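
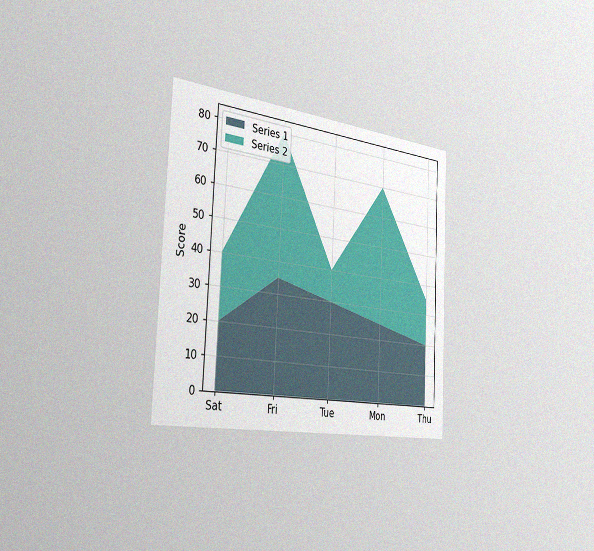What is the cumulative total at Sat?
The chart is tilted about 3° clockwise and viewed slightly from the left, with some photo noise. The stacked total at Sat reaches 40.

40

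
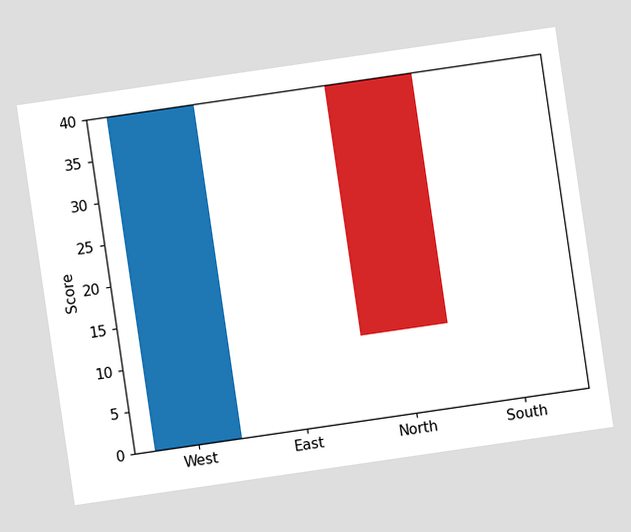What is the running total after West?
40

The chart is tilted about 8° counter-clockwise. After West the running total reaches 40.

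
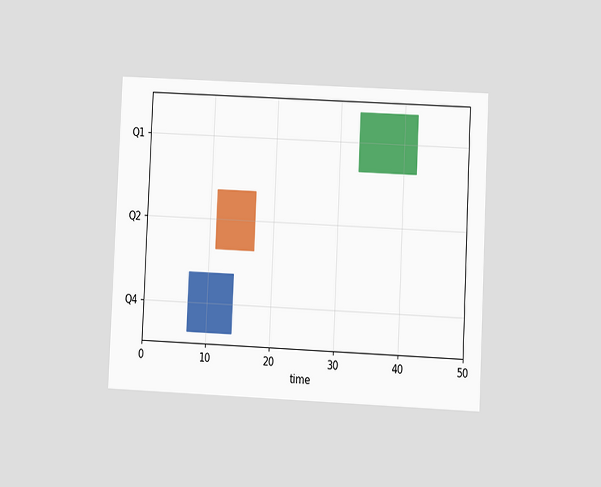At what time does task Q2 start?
11

The chart is tilted about 3° clockwise and viewed at a slight angle. The Q2 bar begins at t=11.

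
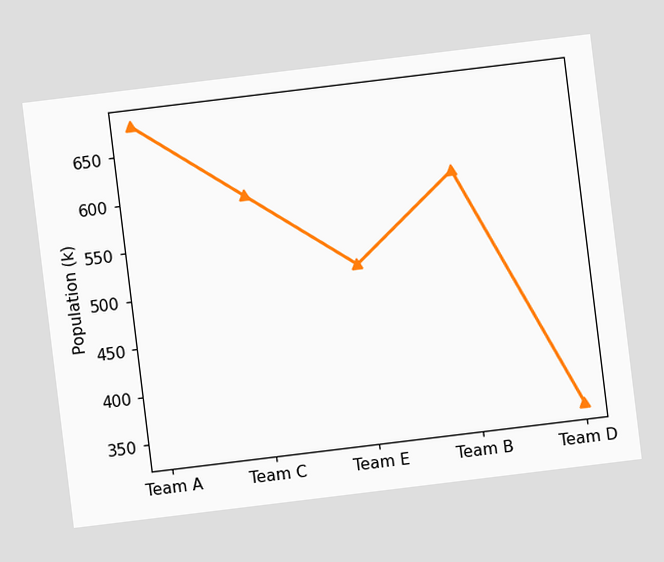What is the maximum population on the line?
680k

The chart is tilted about 7° counter-clockwise. The highest point is at Team A, and reading across to the y-axis gives 680k.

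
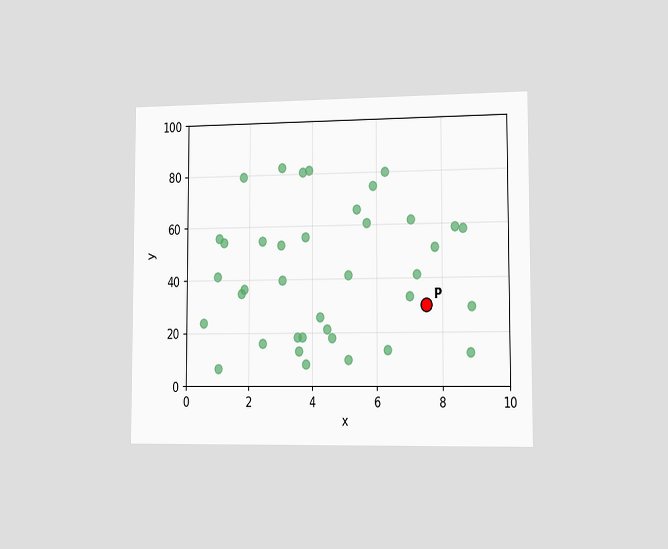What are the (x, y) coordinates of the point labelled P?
The chart is viewed slightly from the right. Following the gridlines from P to each axis, P sits at (7.5, 30).

(7.5, 30)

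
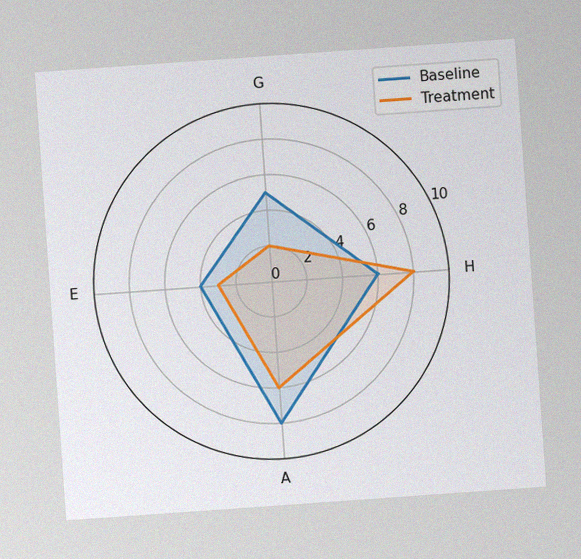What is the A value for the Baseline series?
The chart is tilted about 4° counter-clockwise, with some photo noise. On the A axis, Baseline reaches 8.

8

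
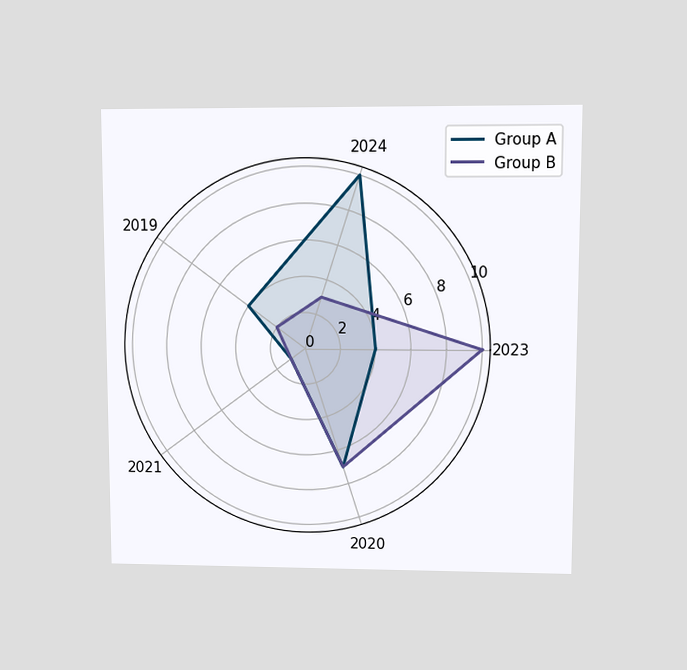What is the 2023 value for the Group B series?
10

The chart is viewed at a slight angle. On the 2023 axis, Group B reaches 10.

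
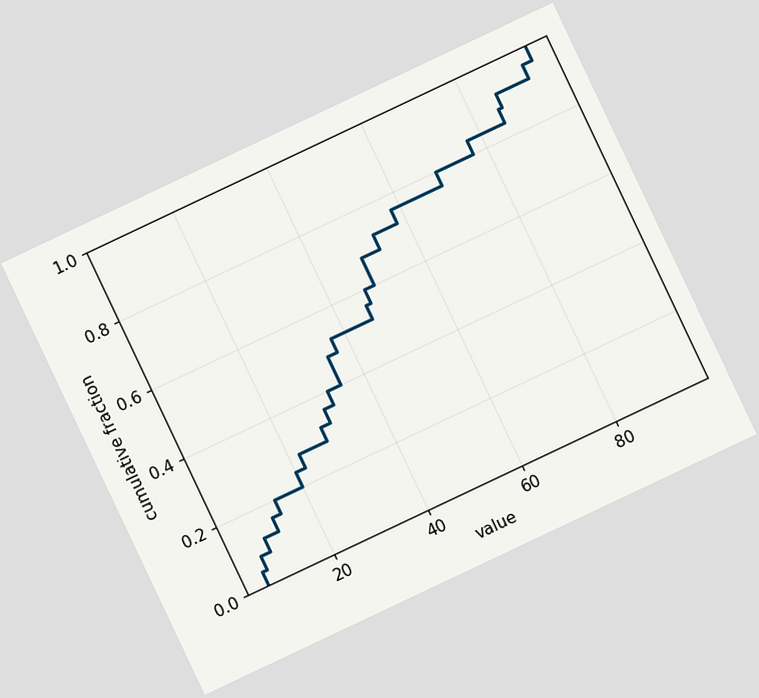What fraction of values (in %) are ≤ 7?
The chart is tilted about 25° counter-clockwise. At x=7 the ECDF step is at 8%.

8%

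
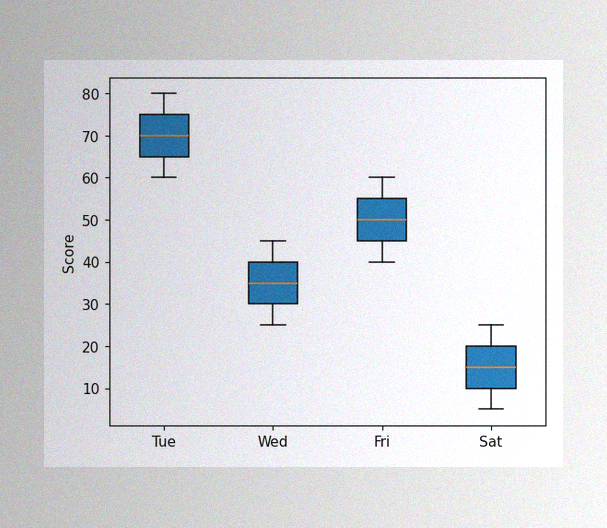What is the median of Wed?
35

The image has some photo noise and uneven lighting. The median line in the Wed box sits at 35.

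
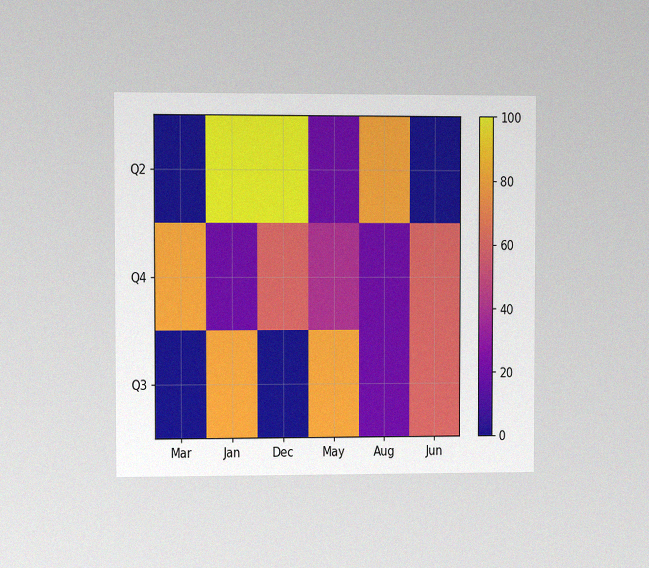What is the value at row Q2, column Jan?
The chart is viewed at a slight angle, with some photo noise. Matching cell (Q2, Jan) against the colorbar gives 100.

100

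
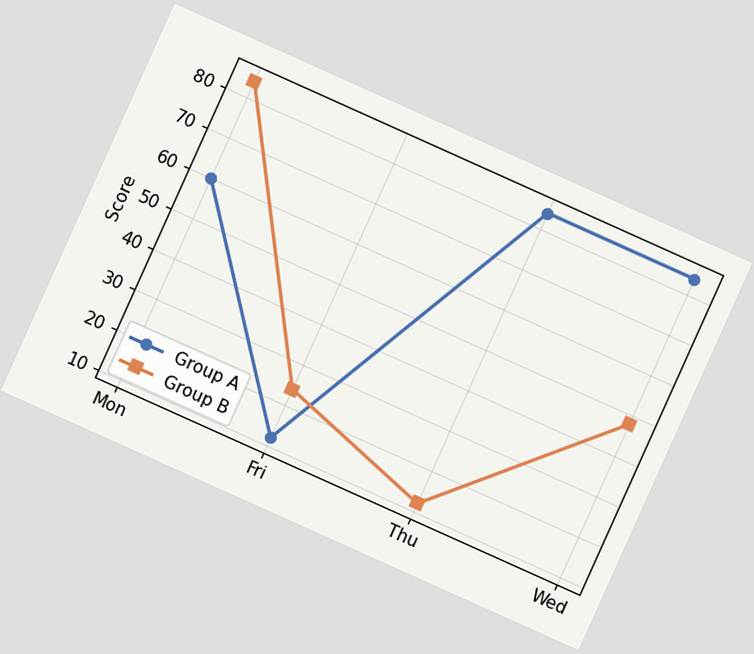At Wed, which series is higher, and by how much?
The chart is tilted about 24° clockwise. At Wed, Group A sits above the other line by 36.

Group A, by 36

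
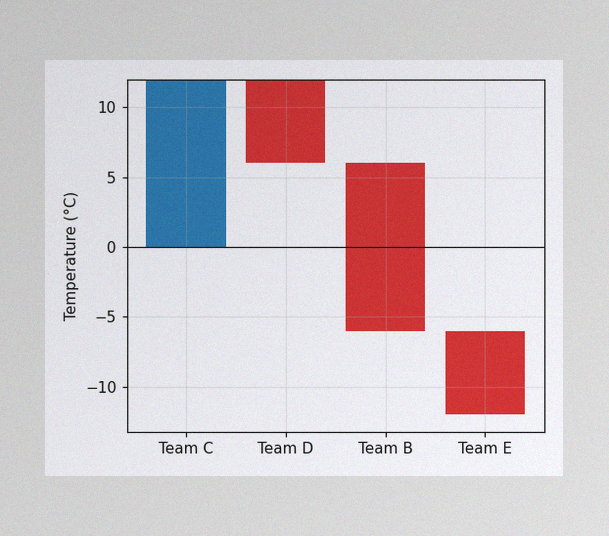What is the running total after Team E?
The image has some photo noise and uneven lighting. After Team E the running total reaches -12°C.

-12°C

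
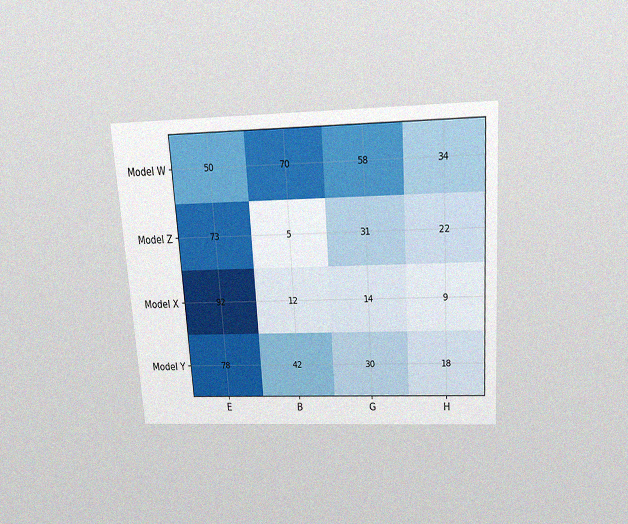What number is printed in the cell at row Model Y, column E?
The chart is tilted about 4° counter-clockwise and viewed slightly from above, with some photo noise. The (Model Y, E) cell reads 78.

78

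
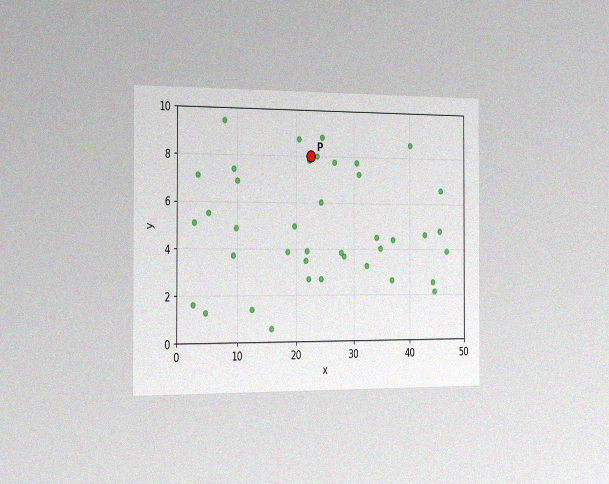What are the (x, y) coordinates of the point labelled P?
(22.5, 8)

The chart is viewed slightly from the left, with some photo noise. Following the gridlines from P to each axis, P sits at (22.5, 8).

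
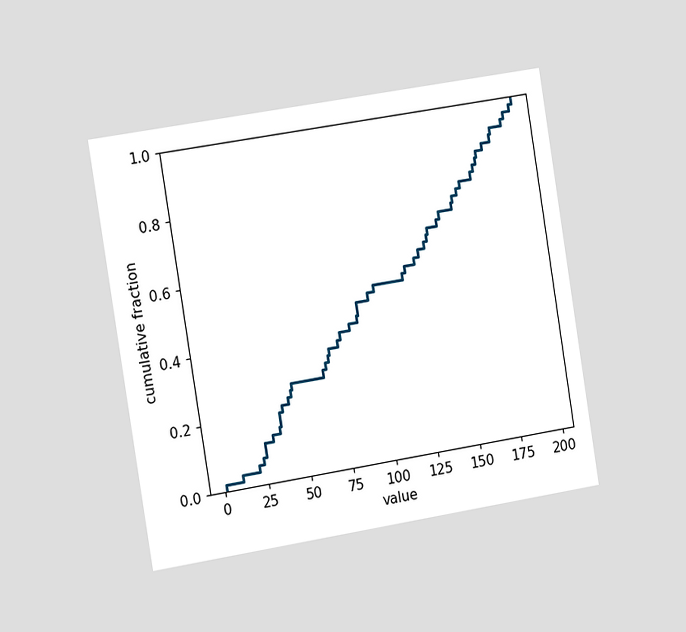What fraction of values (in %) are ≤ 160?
78%

The chart is tilted about 9° counter-clockwise and viewed slightly from the left. At x=160 the ECDF step is at 78%.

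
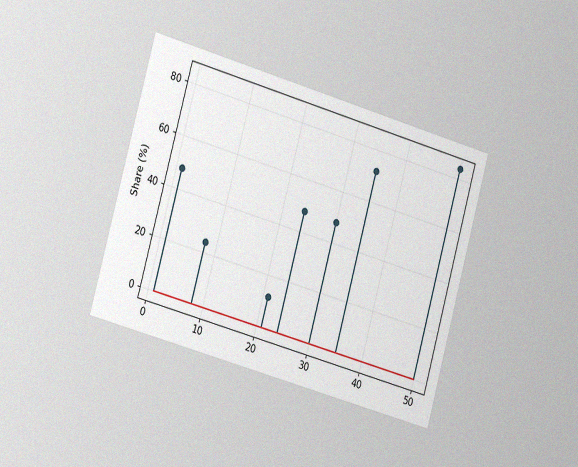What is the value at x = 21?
12%

The chart is tilted about 16° clockwise and viewed slightly from the left, with some photo noise. The stem at x=21 reaches 12%.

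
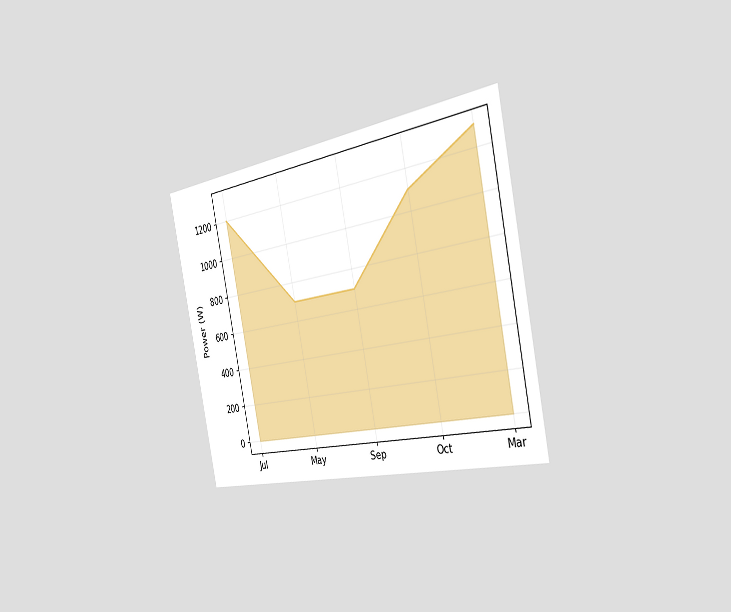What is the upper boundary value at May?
The chart is tilted about 12° counter-clockwise and viewed slightly from the right. At May the upper boundary is at 700W.

700W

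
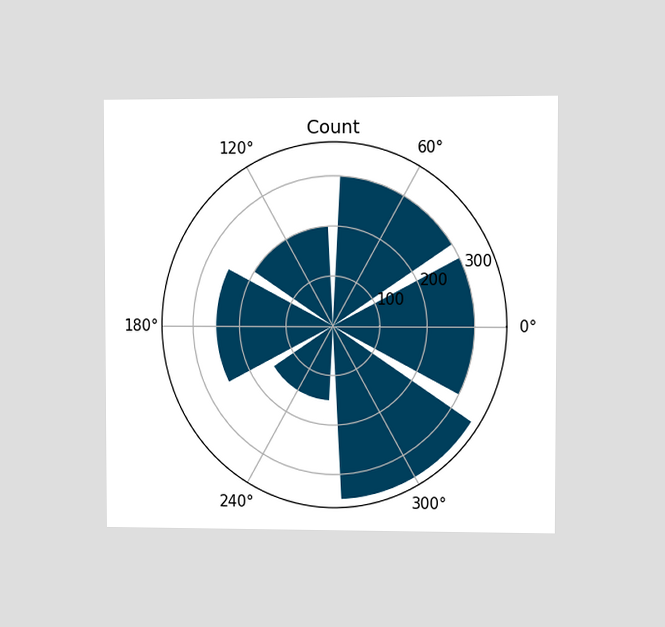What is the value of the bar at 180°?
The chart is viewed at a slight angle. The bar at 180° reaches 250 on the radial axis.

250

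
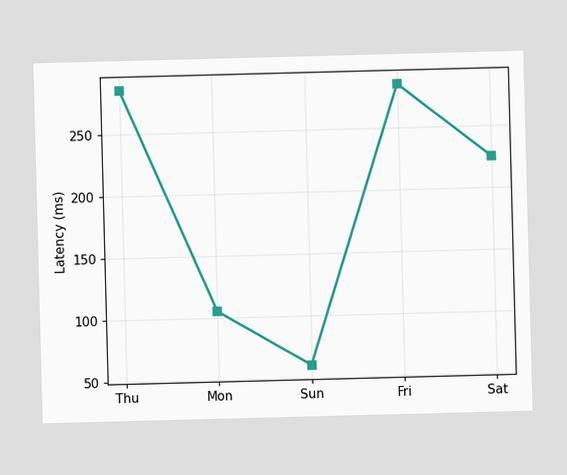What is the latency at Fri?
At Fri, the line is at 285ms.

285ms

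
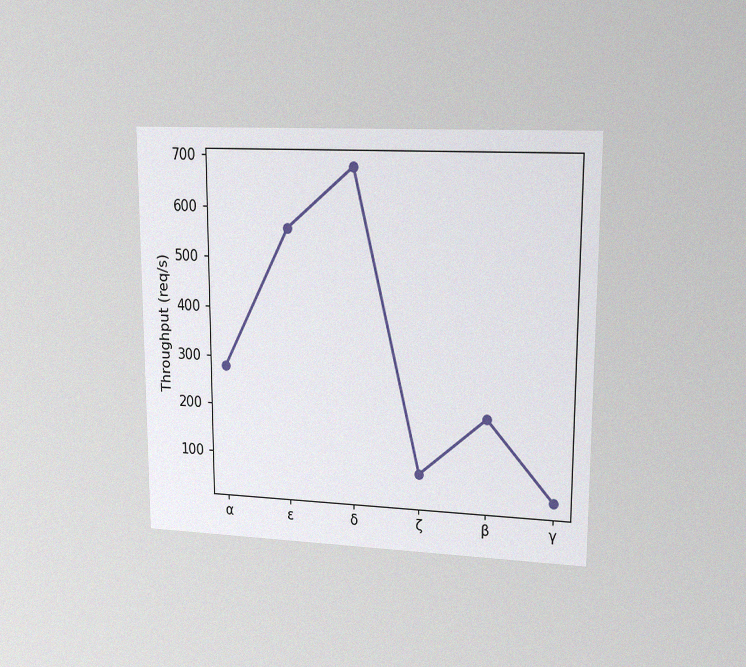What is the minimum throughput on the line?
40req/s

The chart is viewed at a slight angle, with some photo noise. The lowest point is at γ, and reading across to the y-axis gives 40req/s.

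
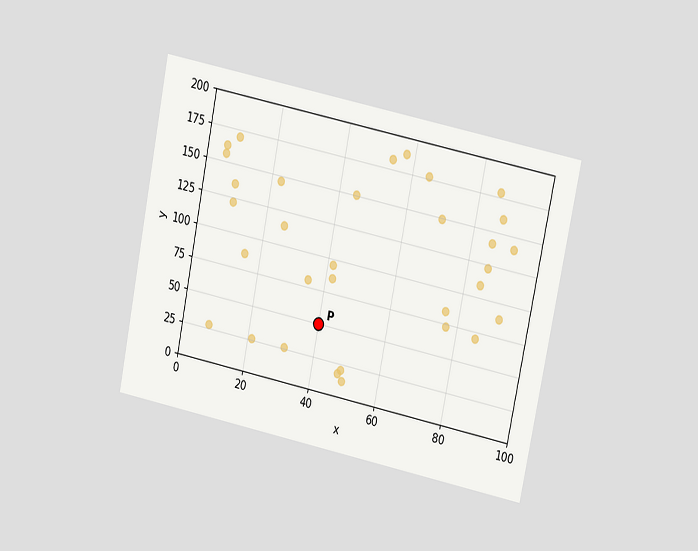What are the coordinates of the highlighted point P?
(40, 50)

The chart is tilted about 12° clockwise and viewed at a slight angle. Following the gridlines from P to each axis, P sits at (40, 50).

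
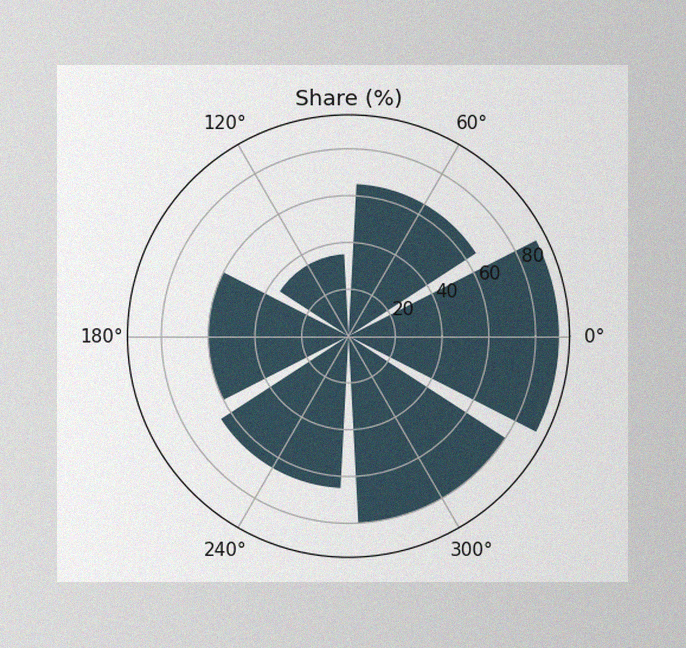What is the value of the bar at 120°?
The image has some photo noise and uneven lighting. The bar at 120° reaches 35% on the radial axis.

35%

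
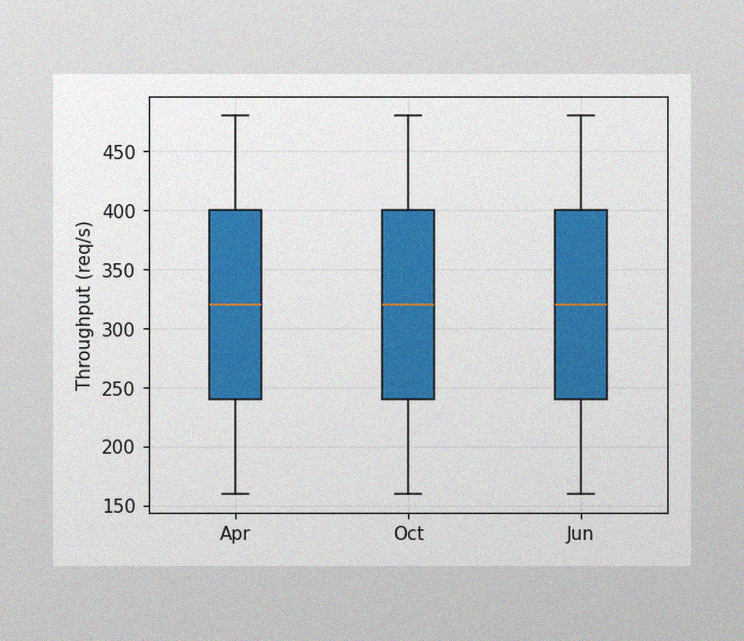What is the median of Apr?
320req/s

The image has some photo noise and uneven lighting. The median line in the Apr box sits at 320req/s.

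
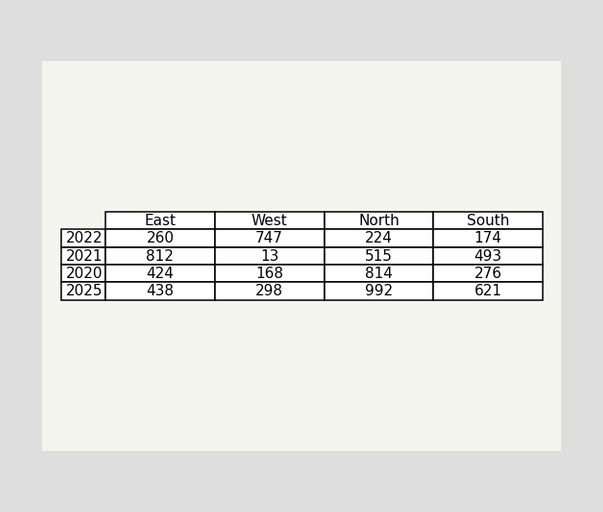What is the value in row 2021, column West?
13

The (2021, West) cell reads 13.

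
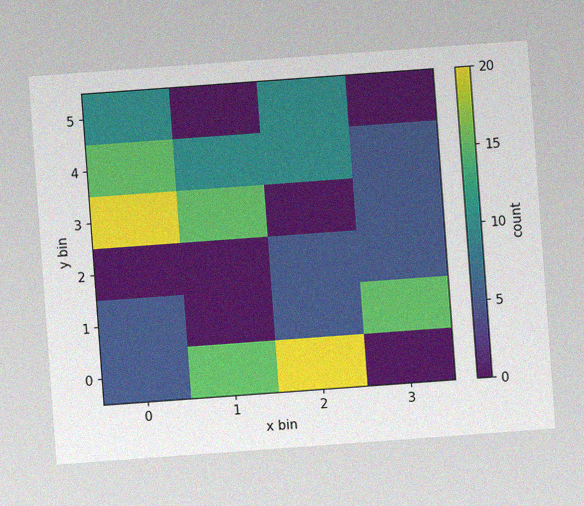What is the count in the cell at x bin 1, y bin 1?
The chart is tilted about 4° counter-clockwise, with some photo noise. Matching the cell (1, 1) against the colorbar gives 0.

0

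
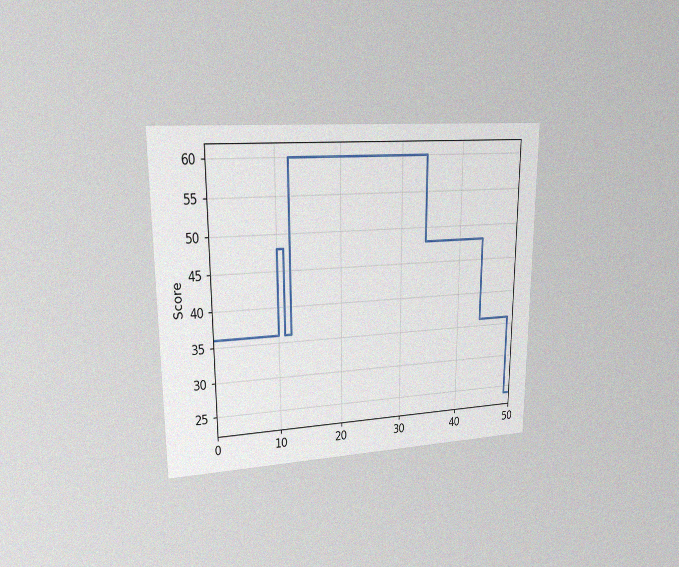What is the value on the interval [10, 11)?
The chart is viewed at a slight angle, with some photo noise. On [10, 11) the step sits at 48.

48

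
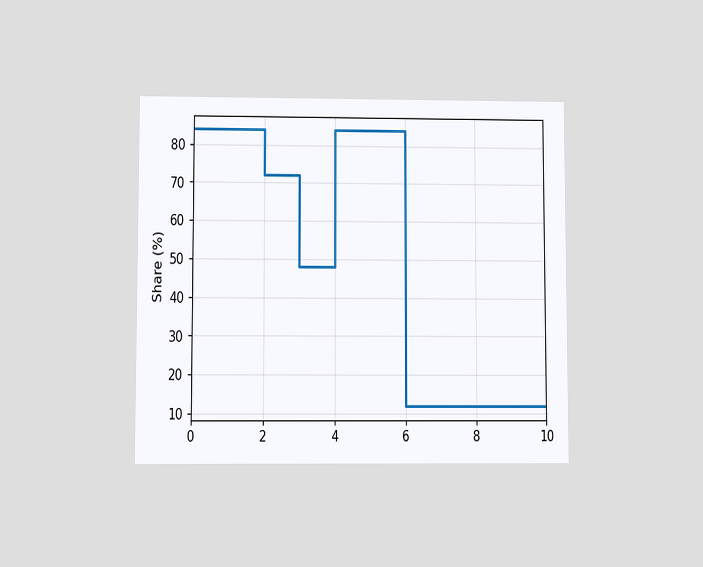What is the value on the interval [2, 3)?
The chart is viewed at a slight angle. On [2, 3) the step sits at 72%.

72%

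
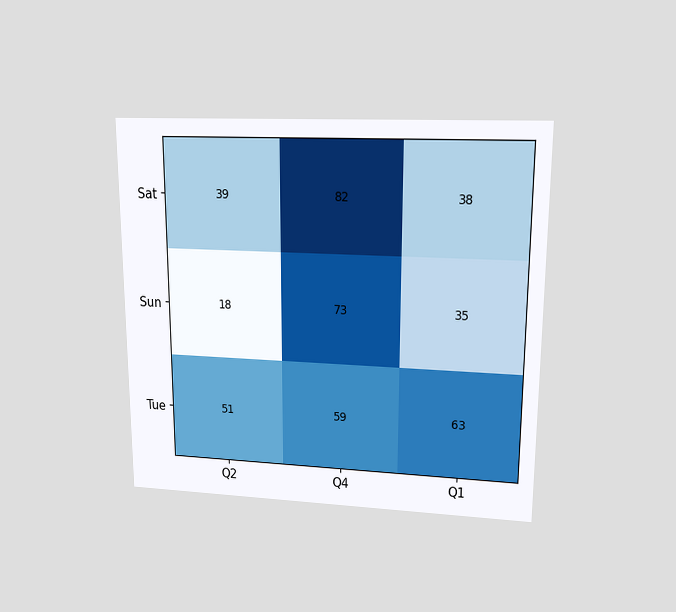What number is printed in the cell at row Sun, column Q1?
The chart is viewed at a slight angle. The (Sun, Q1) cell reads 35.

35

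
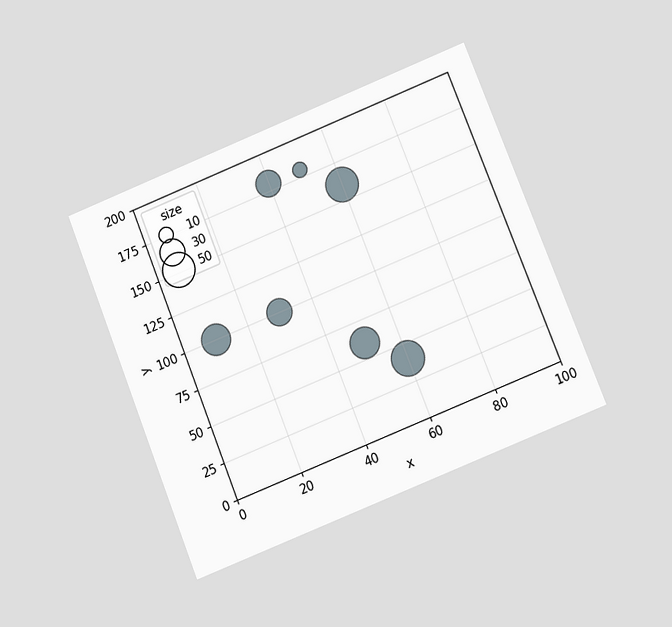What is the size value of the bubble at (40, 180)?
30

The chart is tilted about 22° counter-clockwise and viewed at a slight angle. Matching the bubble at (40, 180) against the size legend gives 30.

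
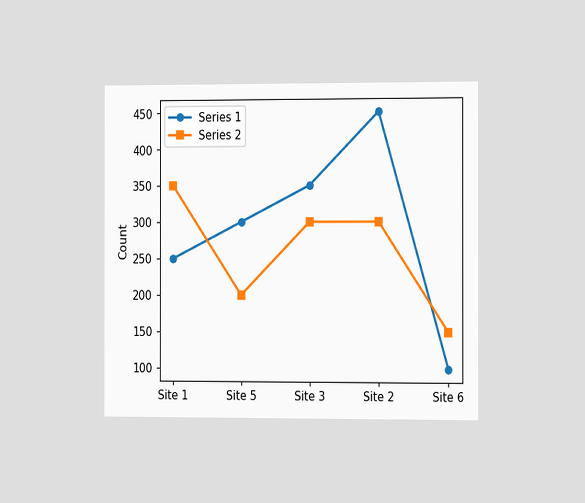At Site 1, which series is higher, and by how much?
Series 2, by 100

The chart is viewed slightly from the right. At Site 1, Series 2 sits above the other line by 100.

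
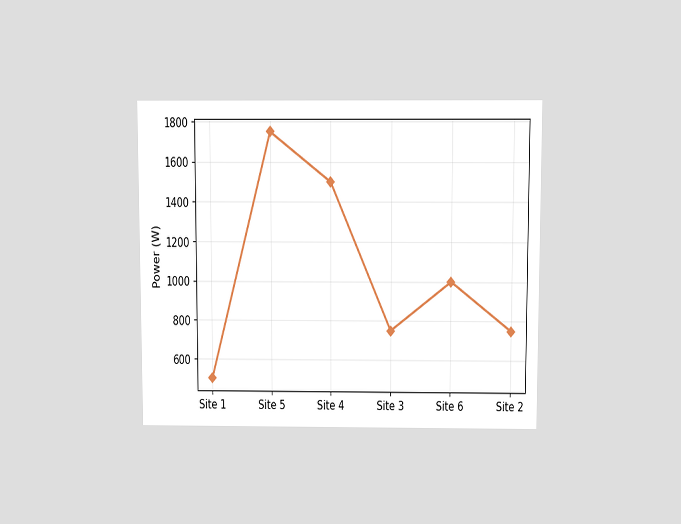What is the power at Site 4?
The chart is viewed slightly from above. At Site 4, the line is at 1500W.

1500W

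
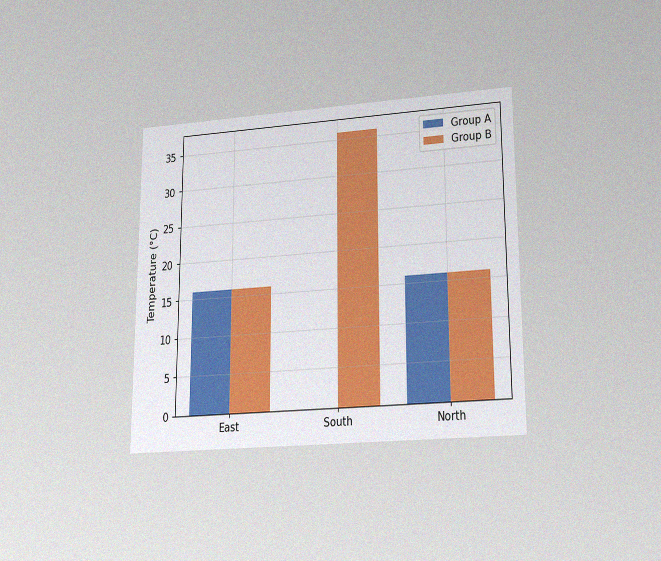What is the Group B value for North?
The chart is viewed slightly from below, with some photo noise. The Group B bar at North reaches 16°C on the y-axis.

16°C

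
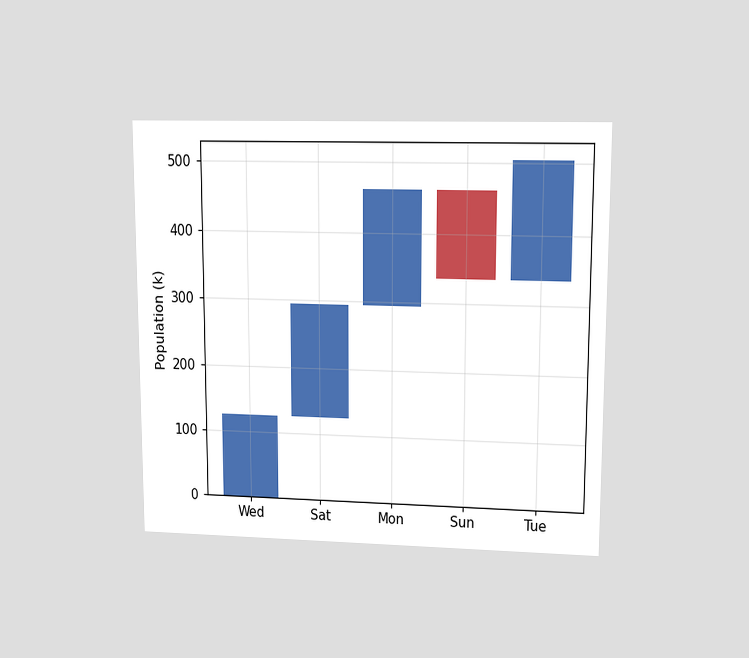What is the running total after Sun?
336k

The chart is viewed at a slight angle. After Sun the running total reaches 336k.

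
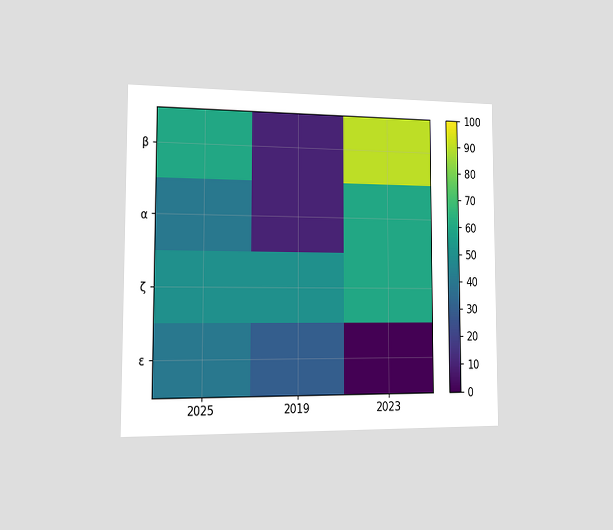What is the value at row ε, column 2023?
0

The chart is viewed slightly from the left. Matching cell (ε, 2023) against the colorbar gives 0.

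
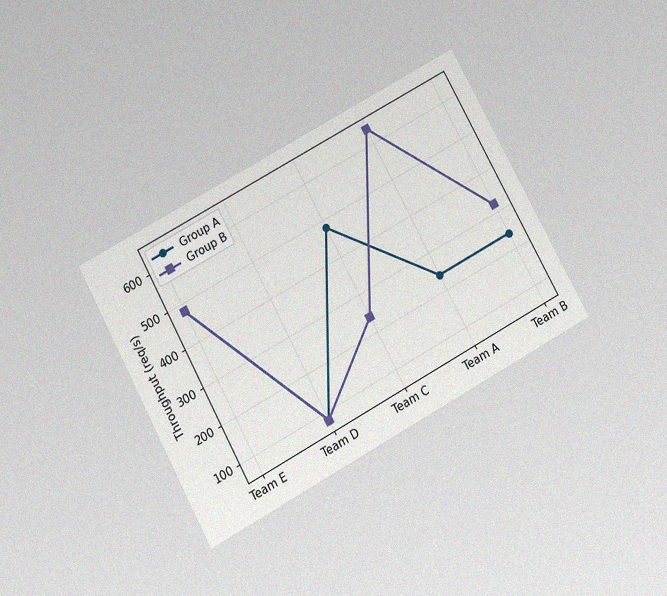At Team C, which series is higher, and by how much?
Group A, by 240req/s

The chart is tilted about 29° counter-clockwise and viewed slightly from below, with some photo noise. At Team C, Group A sits above the other line by 240req/s.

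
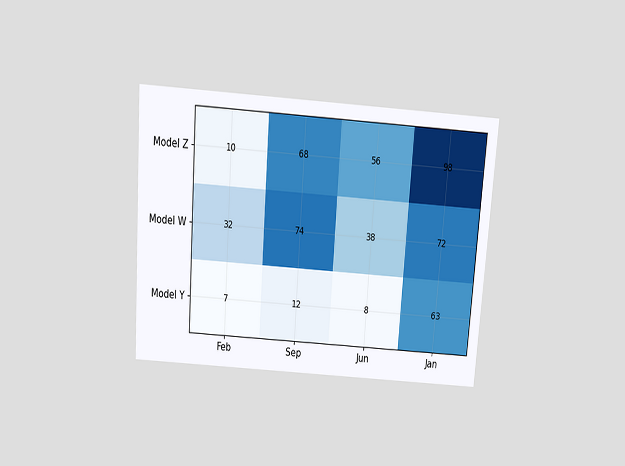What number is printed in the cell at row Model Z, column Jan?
The chart is tilted about 4° clockwise and viewed slightly from above. The (Model Z, Jan) cell reads 98.

98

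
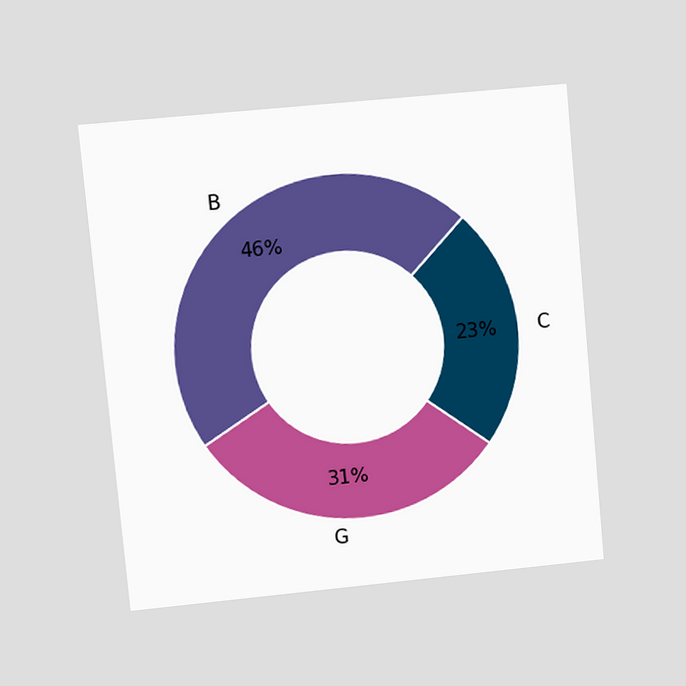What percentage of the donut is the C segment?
23%

The chart is tilted about 5° counter-clockwise and viewed at a slight angle. The C segment takes up 23% of the ring.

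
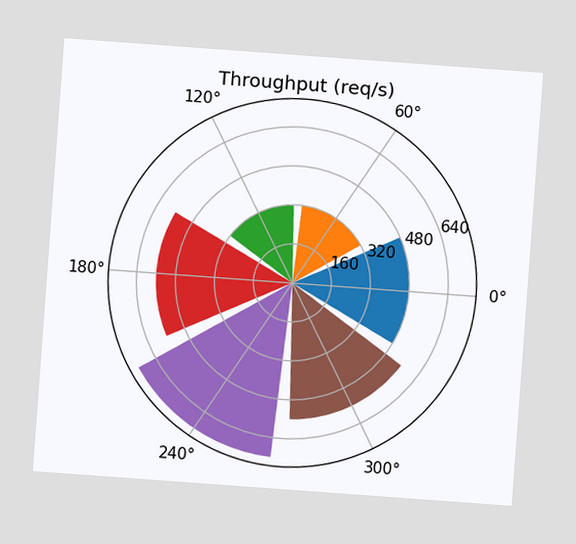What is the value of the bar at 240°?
720req/s

The chart is tilted about 4° clockwise. The bar at 240° reaches 720req/s on the radial axis.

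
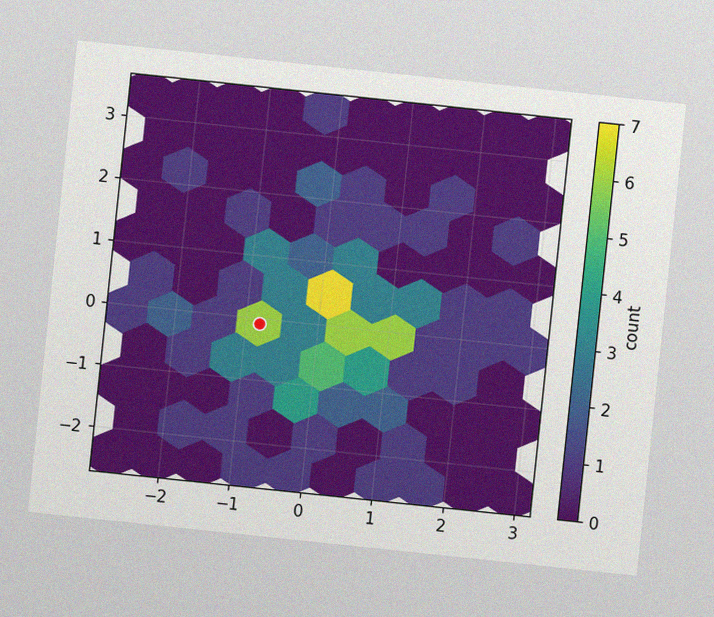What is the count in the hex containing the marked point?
6

The chart is tilted about 6° clockwise, with some photo noise. The marked hex reads 6 on the colorbar.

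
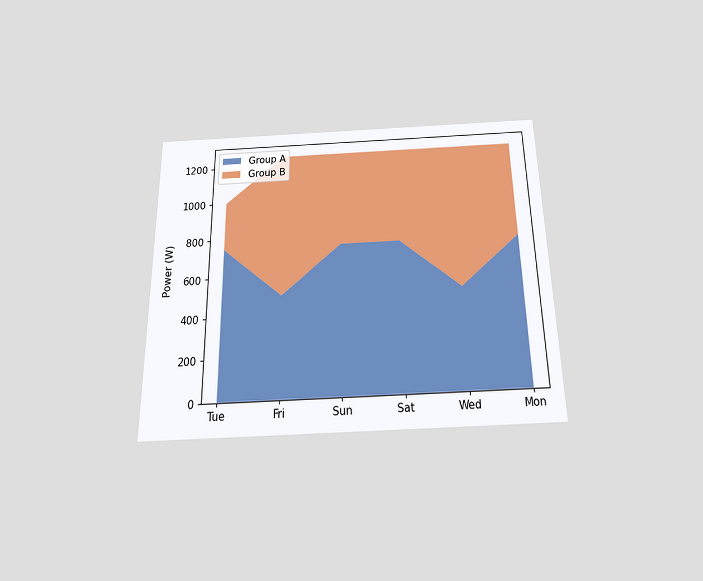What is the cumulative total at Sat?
1250W

The chart is viewed slightly from below. The stacked total at Sat reaches 1250W.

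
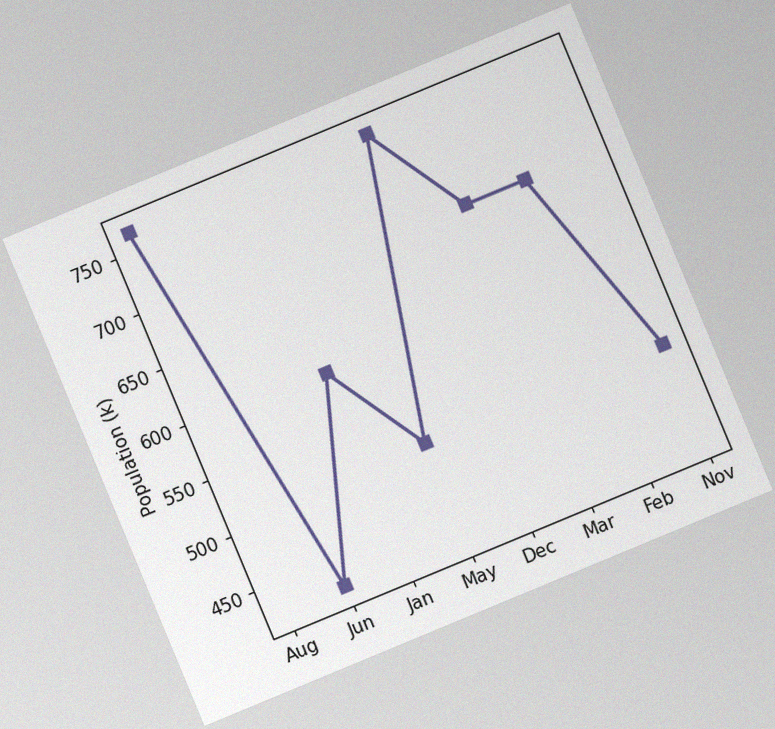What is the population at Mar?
680k

The chart is tilted about 23° counter-clockwise, with some photo noise. At Mar, the line is at 680k.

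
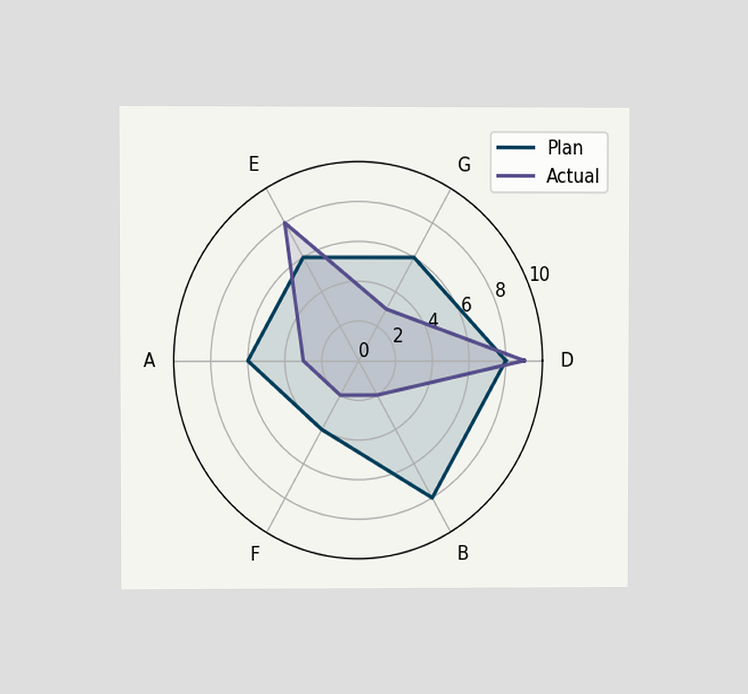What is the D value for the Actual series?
9

The chart is viewed at a slight angle. On the D axis, Actual reaches 9.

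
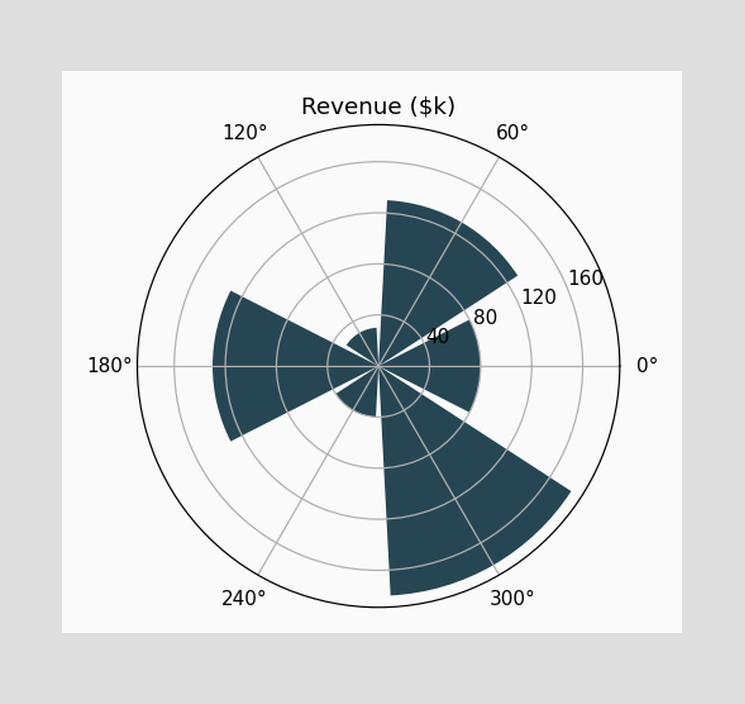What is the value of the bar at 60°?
$130k

The bar at 60° reaches $130k on the radial axis.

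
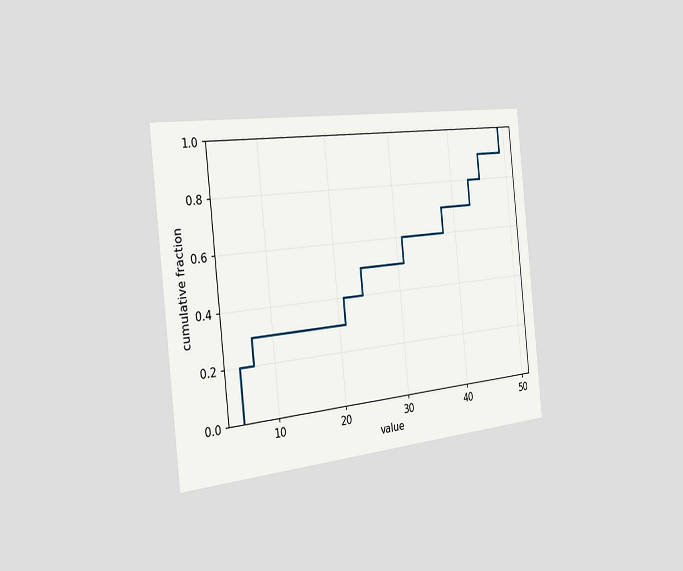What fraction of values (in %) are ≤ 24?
The chart is tilted about 6° counter-clockwise and viewed slightly from the left. At x=24 the ECDF step is at 50%.

50%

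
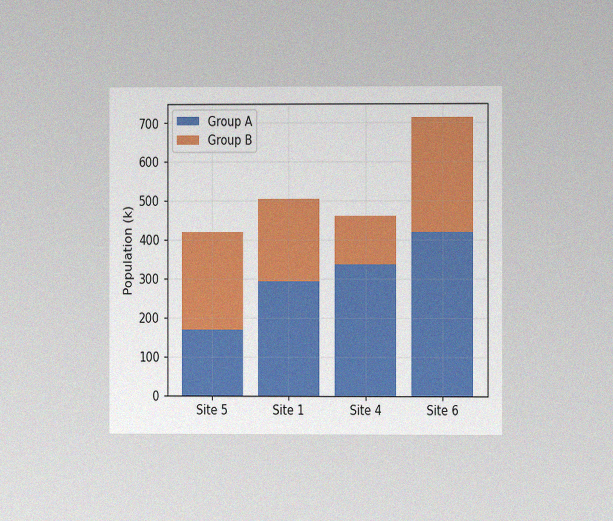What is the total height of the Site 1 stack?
504k

The chart is viewed at a slight angle, with some photo noise. The Site 1 stack's top reaches 504k on the y-axis.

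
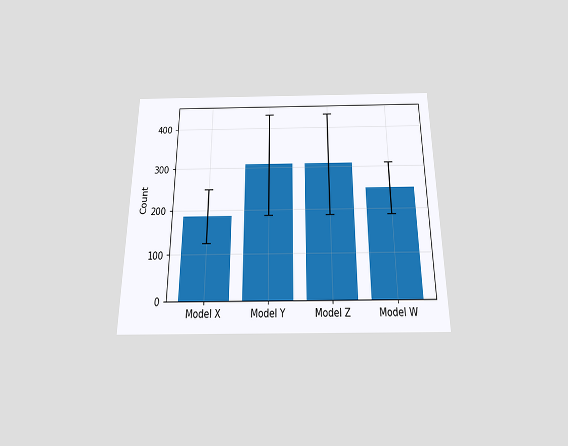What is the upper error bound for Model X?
The chart is viewed slightly from below. The Model X bar's upper whisker reaches 248.

248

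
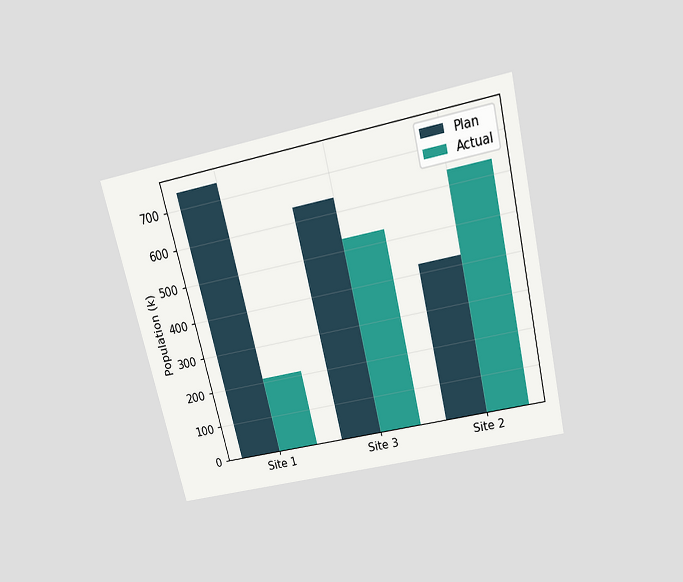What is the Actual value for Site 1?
The chart is tilted about 13° counter-clockwise and viewed slightly from above. The Actual bar at Site 1 reaches 212k on the y-axis.

212k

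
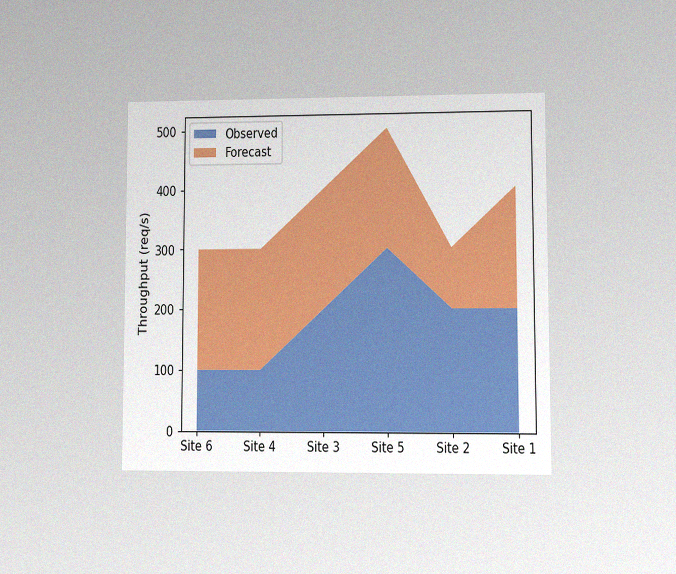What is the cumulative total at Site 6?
300req/s

The chart is viewed at a slight angle, with some photo noise. The stacked total at Site 6 reaches 300req/s.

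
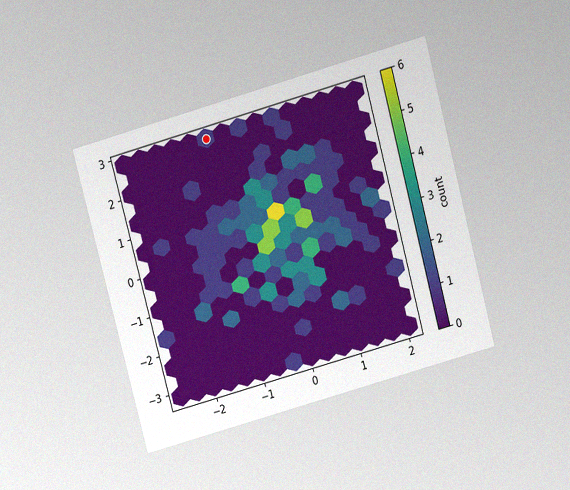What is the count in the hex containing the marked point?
The chart is tilted about 15° counter-clockwise and viewed slightly from above, with some photo noise. The marked hex reads 1 on the colorbar.

1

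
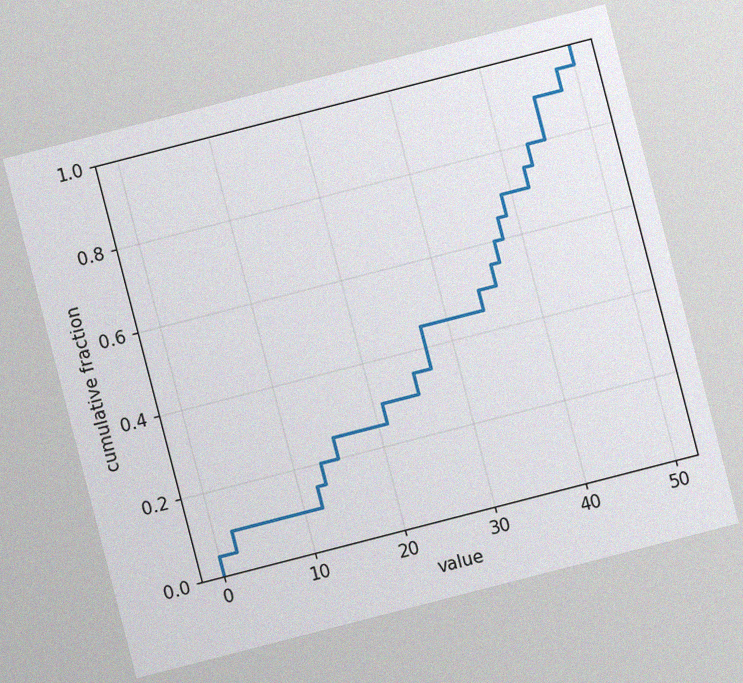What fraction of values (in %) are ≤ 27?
45%

The chart is tilted about 14° counter-clockwise, with some photo noise. At x=27 the ECDF step is at 45%.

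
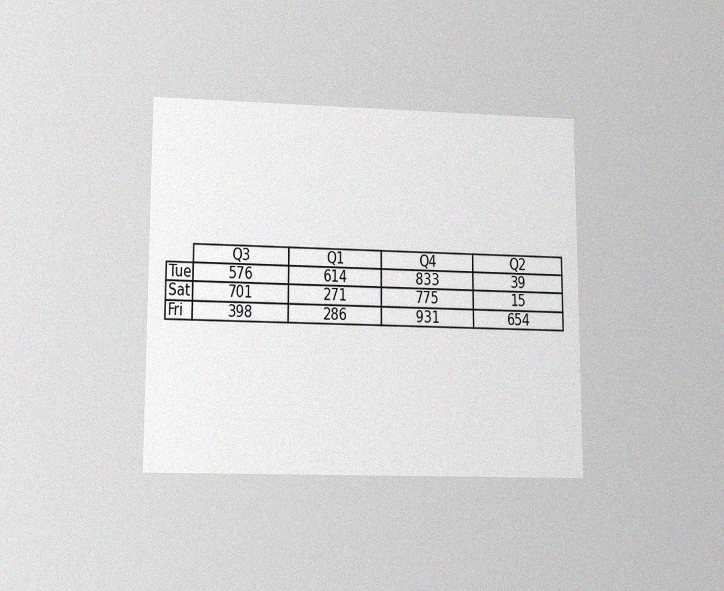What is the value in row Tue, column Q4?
The chart is viewed at a slight angle, with some photo noise. The (Tue, Q4) cell reads 833.

833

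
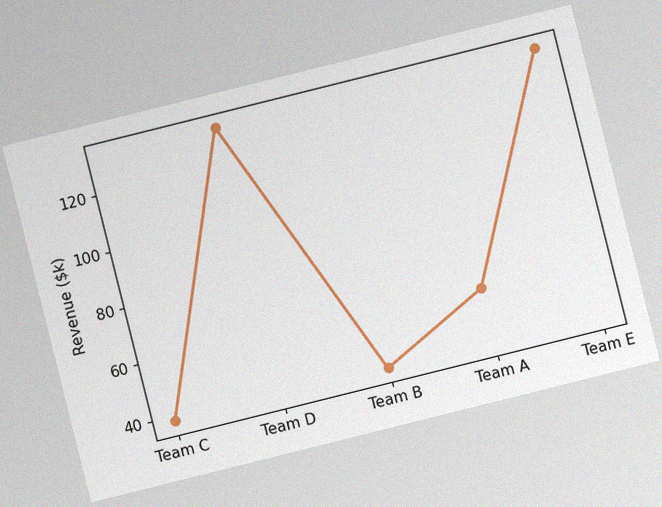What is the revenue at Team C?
The chart is tilted about 14° counter-clockwise, with some photo noise. At Team C, the line is at $38k.

$38k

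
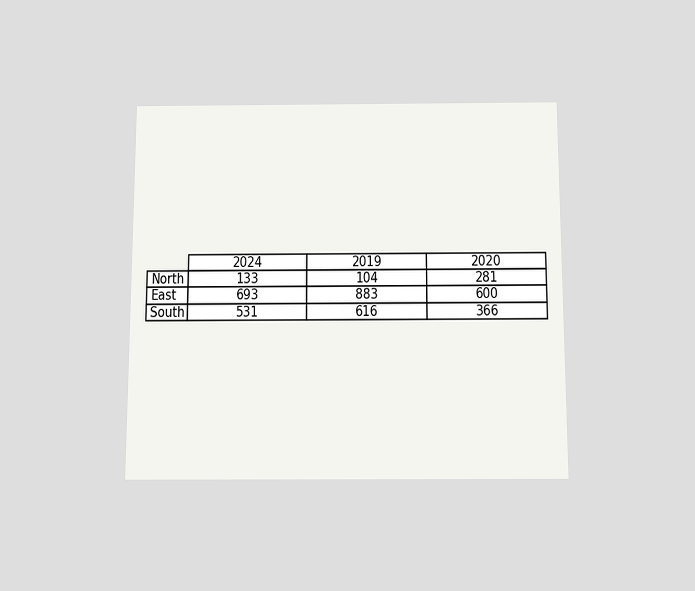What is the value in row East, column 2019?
883

The chart is viewed slightly from below. The (East, 2019) cell reads 883.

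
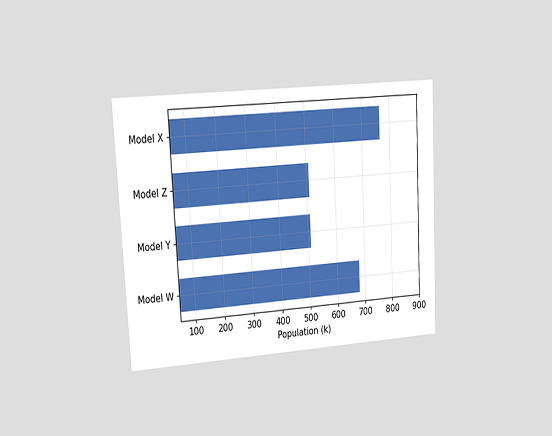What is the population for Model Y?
The chart is tilted about 3° counter-clockwise and viewed at a slight angle. Reading along the chart's x-axis, the Model Y bar reaches 510k.

510k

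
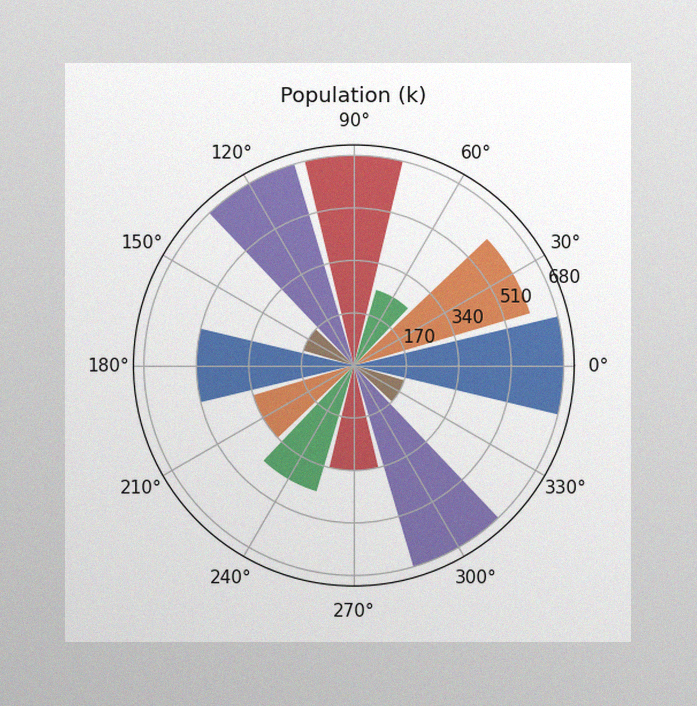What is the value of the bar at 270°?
340k

The image has some photo noise and uneven lighting. The bar at 270° reaches 340k on the radial axis.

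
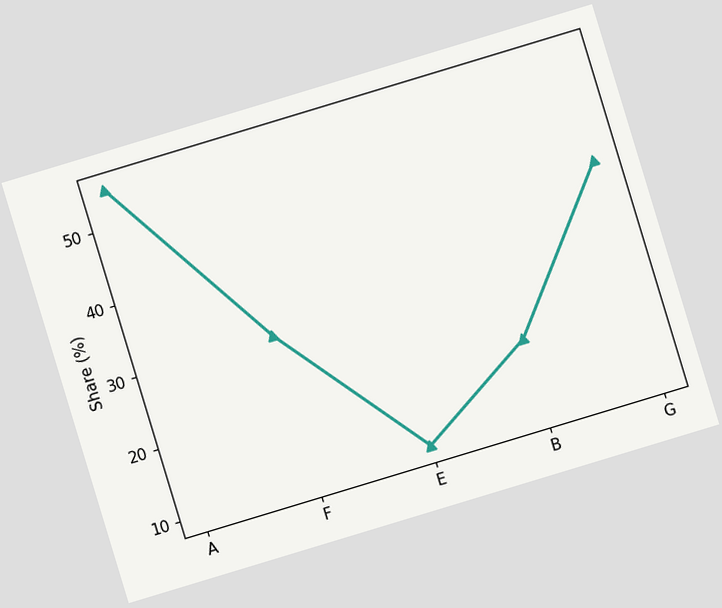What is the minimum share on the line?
10%

The chart is tilted about 17° counter-clockwise. The lowest point is at E, and reading across to the y-axis gives 10%.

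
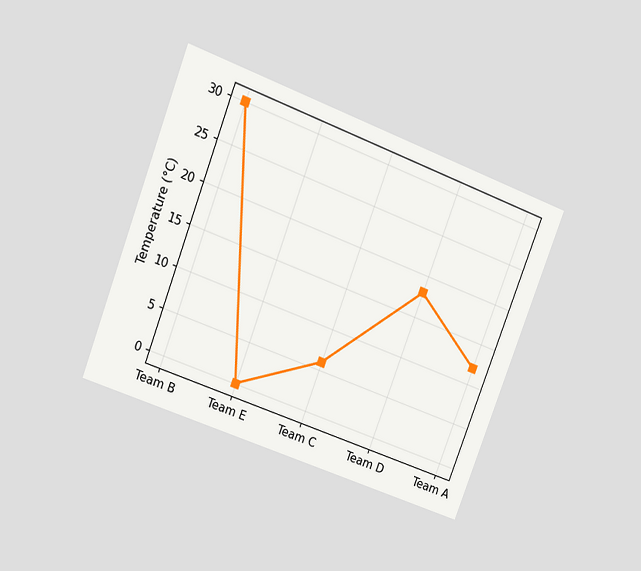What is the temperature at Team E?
0°C

The chart is tilted about 21° clockwise and viewed at a slight angle. At Team E, the line is at 0°C.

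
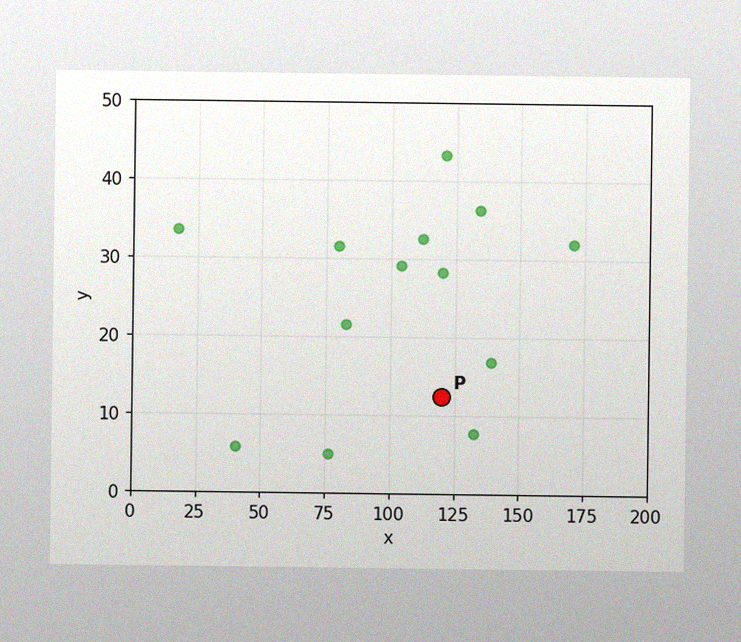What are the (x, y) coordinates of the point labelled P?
The image has some photo noise and uneven lighting. Following the gridlines from P to each axis, P sits at (120, 12.5).

(120, 12.5)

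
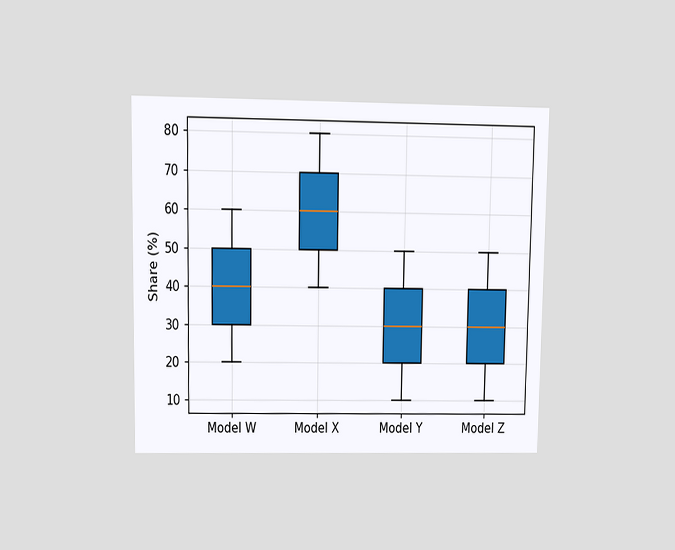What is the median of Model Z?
The chart is viewed at a slight angle. The median line in the Model Z box sits at 30%.

30%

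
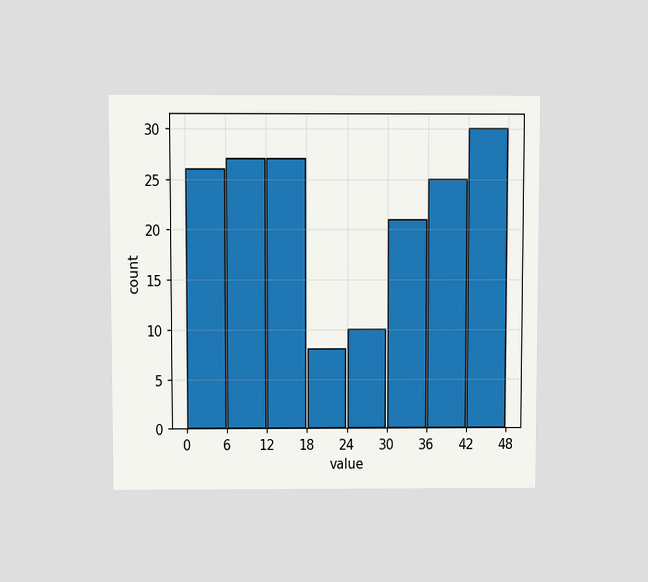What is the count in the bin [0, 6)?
The chart is viewed slightly from above. The [0, 6) bin has height 26.

26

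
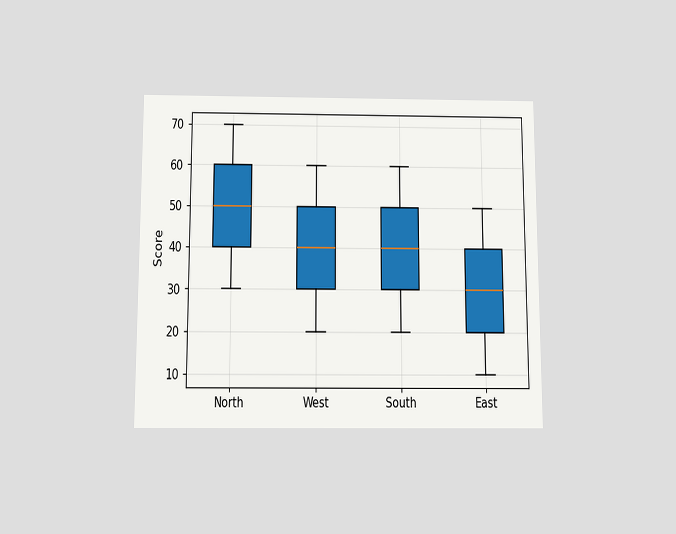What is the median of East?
30

The chart is viewed slightly from below. The median line in the East box sits at 30.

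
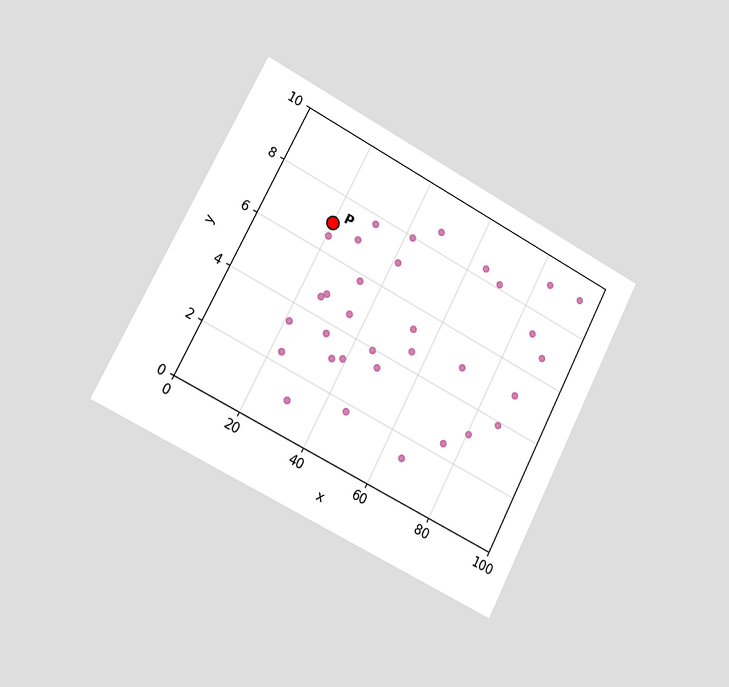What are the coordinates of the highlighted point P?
(20, 7)

The chart is tilted about 27° clockwise and viewed slightly from the left. Following the gridlines from P to each axis, P sits at (20, 7).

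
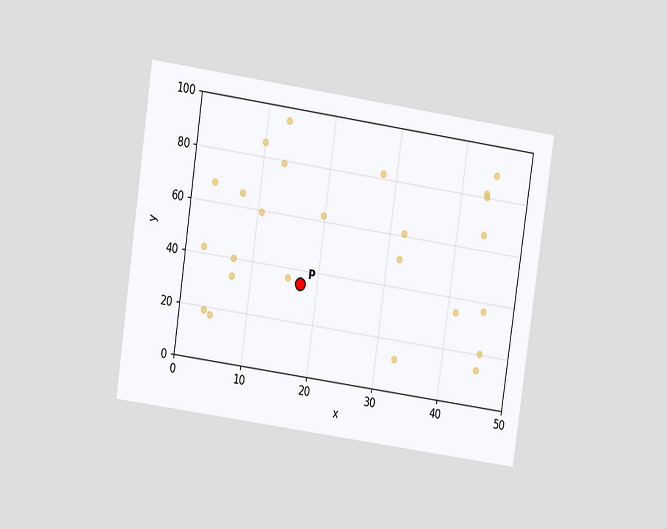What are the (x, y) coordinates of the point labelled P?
The chart is tilted about 8° clockwise and viewed at a slight angle. Following the gridlines from P to each axis, P sits at (17.5, 35).

(17.5, 35)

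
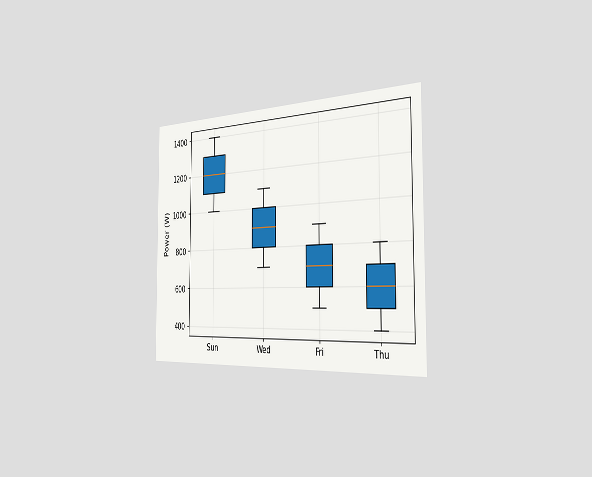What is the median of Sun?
The chart is viewed slightly from the right. The median line in the Sun box sits at 1200W.

1200W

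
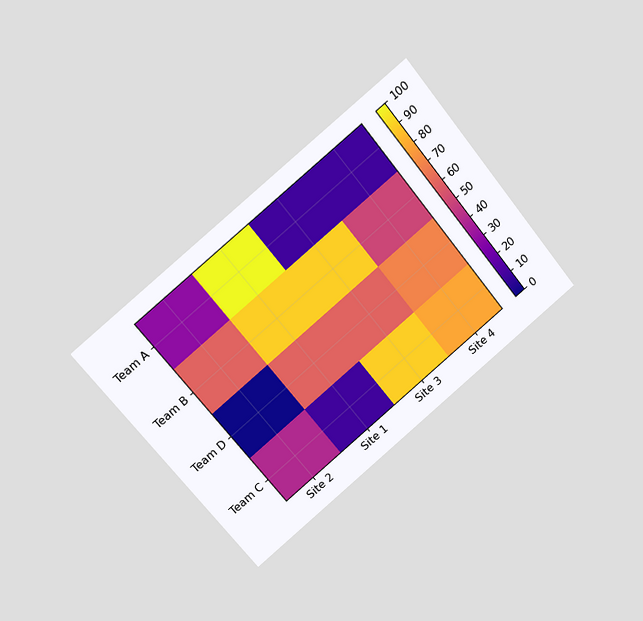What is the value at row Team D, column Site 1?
60

The chart is tilted about 39° counter-clockwise and viewed at a slight angle. Matching cell (Team D, Site 1) against the colorbar gives 60.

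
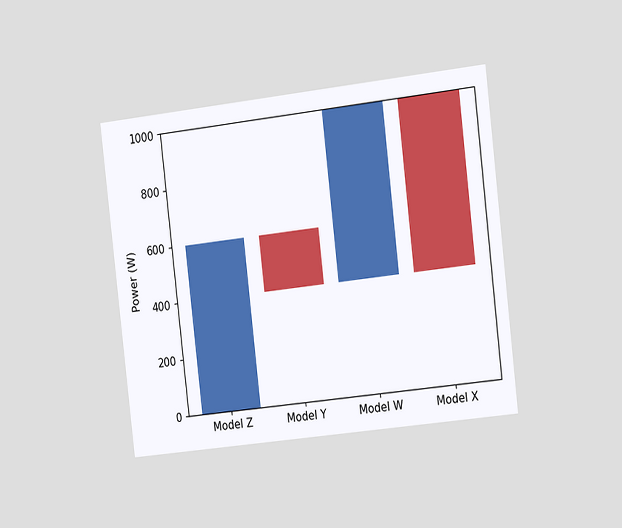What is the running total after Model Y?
The chart is tilted about 7° counter-clockwise and viewed slightly from the right. After Model Y the running total reaches 400W.

400W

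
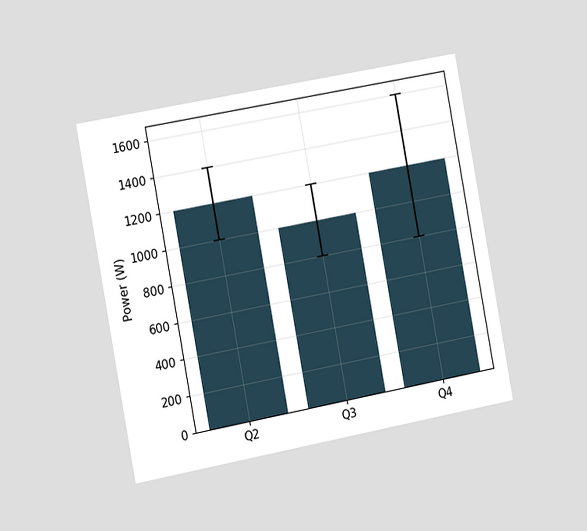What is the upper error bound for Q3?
The chart is tilted about 10° counter-clockwise and viewed at a slight angle. The Q3 bar's upper whisker reaches 1200W.

1200W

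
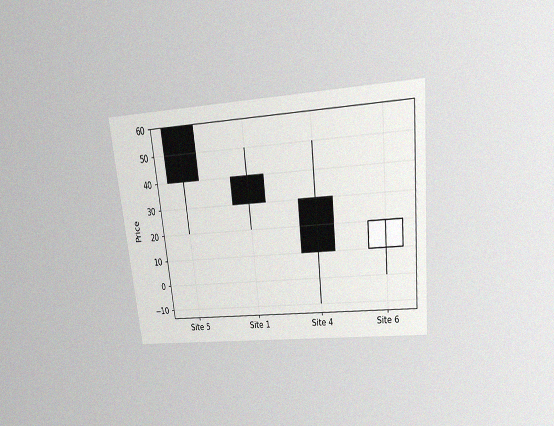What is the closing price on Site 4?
10

The chart is tilted about 6° counter-clockwise and viewed slightly from above, with some photo noise. The Site 4 candle closes at 10.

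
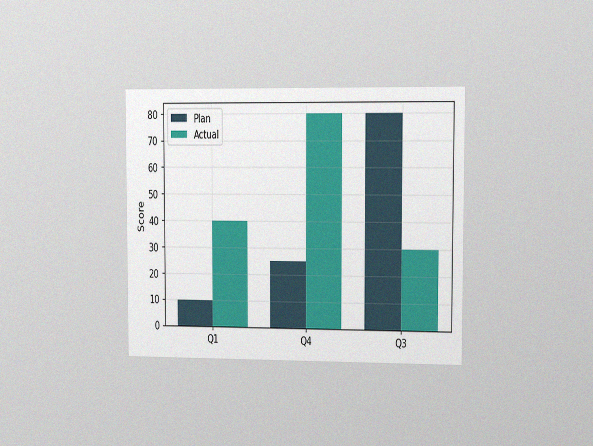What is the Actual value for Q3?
30

The chart is viewed slightly from the right, with some photo noise. The Actual bar at Q3 reaches 30 on the y-axis.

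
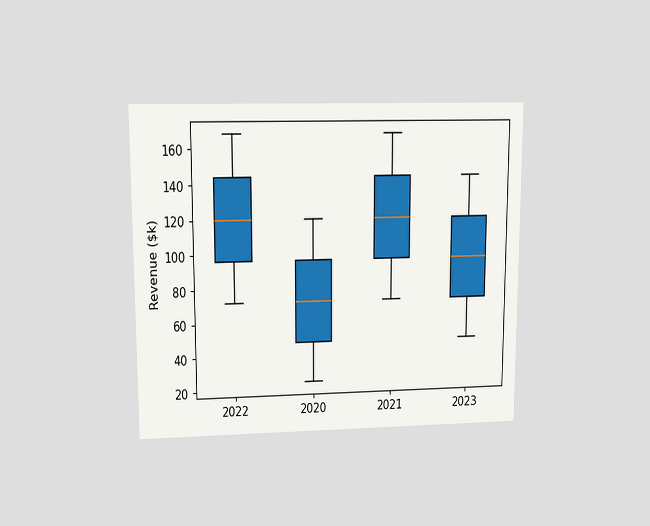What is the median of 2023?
$96k

The chart is viewed at a slight angle. The median line in the 2023 box sits at $96k.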